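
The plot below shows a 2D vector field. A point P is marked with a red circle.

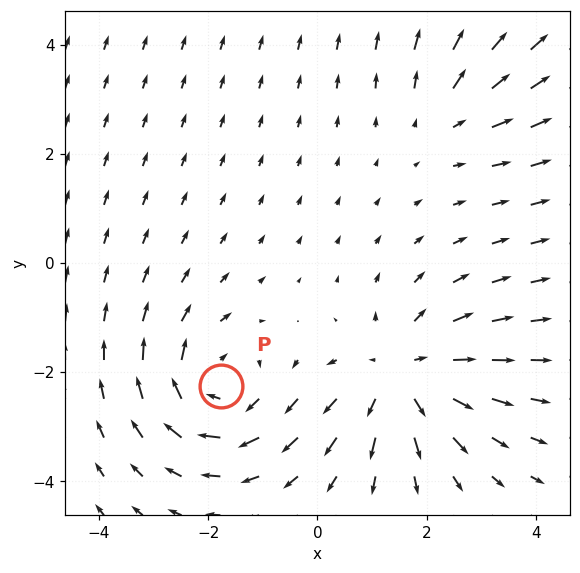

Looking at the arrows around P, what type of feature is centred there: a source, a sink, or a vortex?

At P (-1.8, -2.3) the arrows circulate clockwise. Divergence ≈0, curl about -5 — near-zero divergence with nonzero curl is a vortex.

vortex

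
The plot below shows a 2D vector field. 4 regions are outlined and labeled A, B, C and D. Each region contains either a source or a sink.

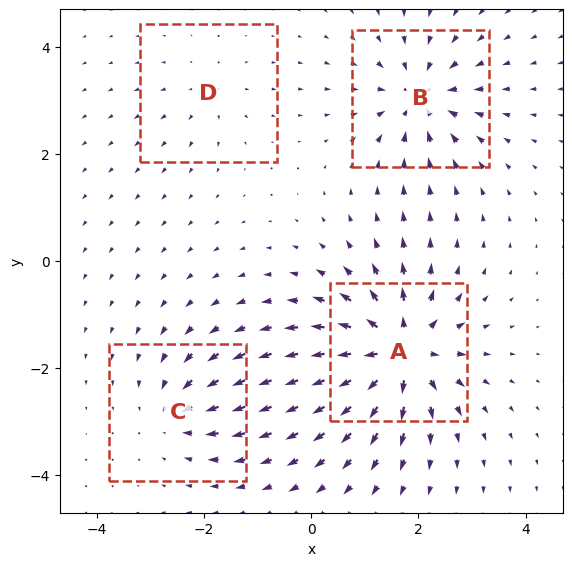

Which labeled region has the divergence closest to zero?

Divergence at each region's feature centre — A: about +8, B: about -6, C: about -4, D: about +3. Region D is closest to zero.

D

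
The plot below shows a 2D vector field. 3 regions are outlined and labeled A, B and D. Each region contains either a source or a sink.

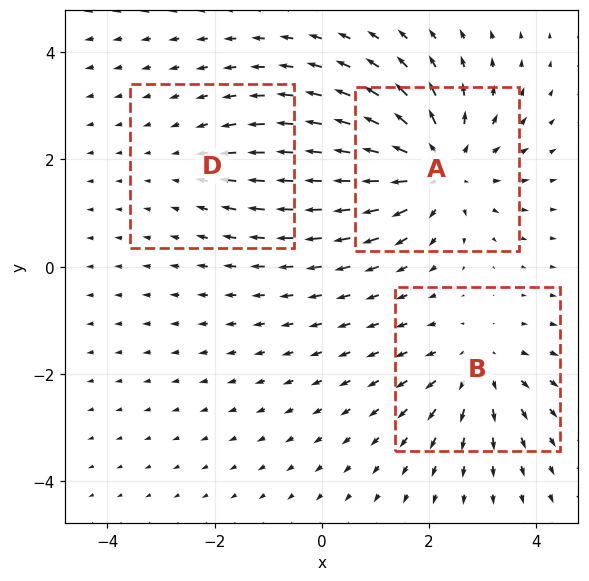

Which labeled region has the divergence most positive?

Divergence at each region's feature centre — A: about +5, B: about +3, D: about -2. Region A is most positive.

A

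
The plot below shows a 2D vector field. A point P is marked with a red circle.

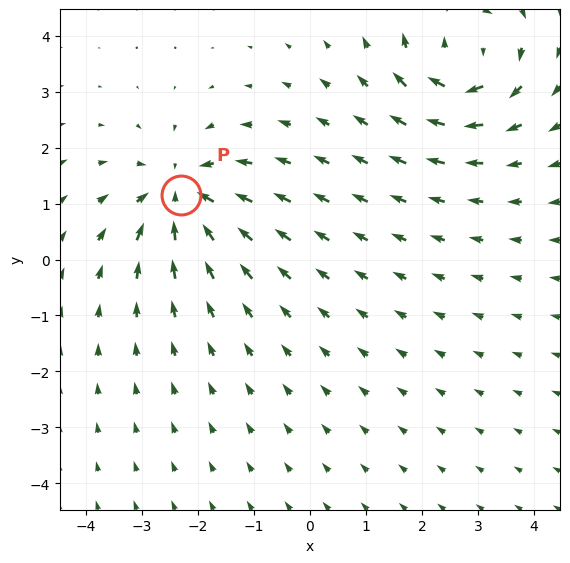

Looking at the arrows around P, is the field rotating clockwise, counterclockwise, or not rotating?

Near P at (-2.3, 1.2) the arrows show no circulation. The curl there is ≈0.

not rotating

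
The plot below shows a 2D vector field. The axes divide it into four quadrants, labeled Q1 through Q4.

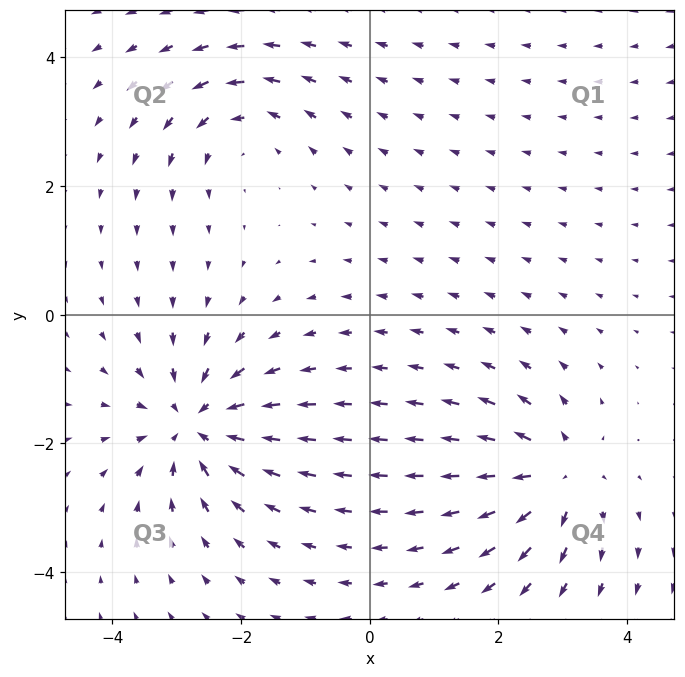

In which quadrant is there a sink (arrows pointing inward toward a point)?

Q3

The sink sits at approximately (-2.7, -1.7), which lies in quadrant Q3. The divergence there is about -5, negative as expected for a sink.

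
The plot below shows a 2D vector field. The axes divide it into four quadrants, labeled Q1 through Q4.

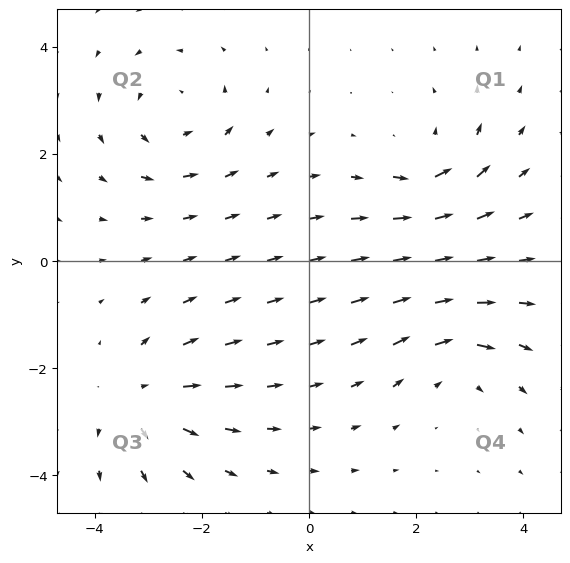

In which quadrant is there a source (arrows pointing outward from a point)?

The source sits at approximately (-3.1, -2.6), which lies in quadrant Q3. The divergence there is about +4, positive as expected for a source.

Q3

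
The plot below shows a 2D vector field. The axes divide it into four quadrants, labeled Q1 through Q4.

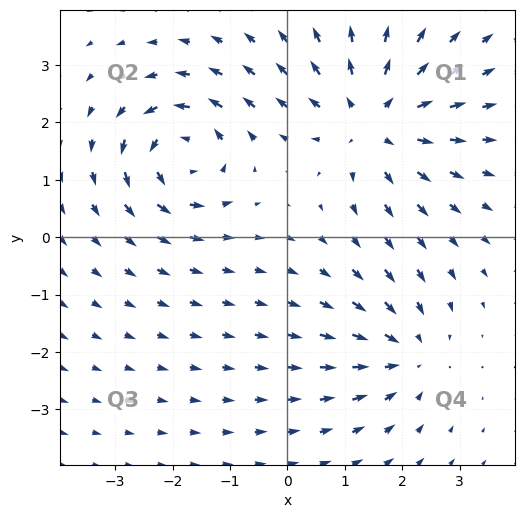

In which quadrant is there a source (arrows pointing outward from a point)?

The source sits at approximately (1.5, 2.0), which lies in quadrant Q1. The divergence there is about +4, positive as expected for a source.

Q1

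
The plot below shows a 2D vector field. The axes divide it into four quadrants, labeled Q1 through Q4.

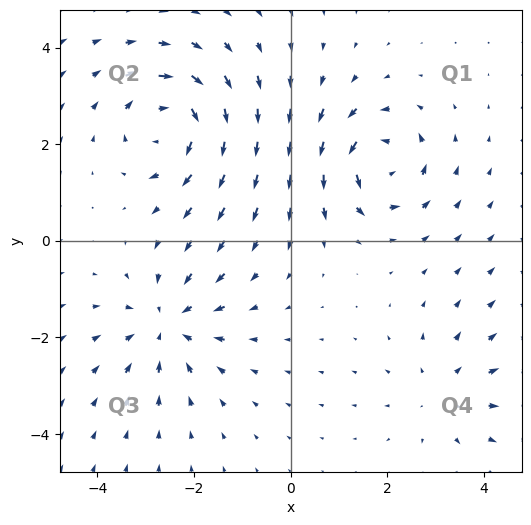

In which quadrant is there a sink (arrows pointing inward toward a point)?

Q3

The sink sits at approximately (-2.5, -1.7), which lies in quadrant Q3. The divergence there is about -4, negative as expected for a sink.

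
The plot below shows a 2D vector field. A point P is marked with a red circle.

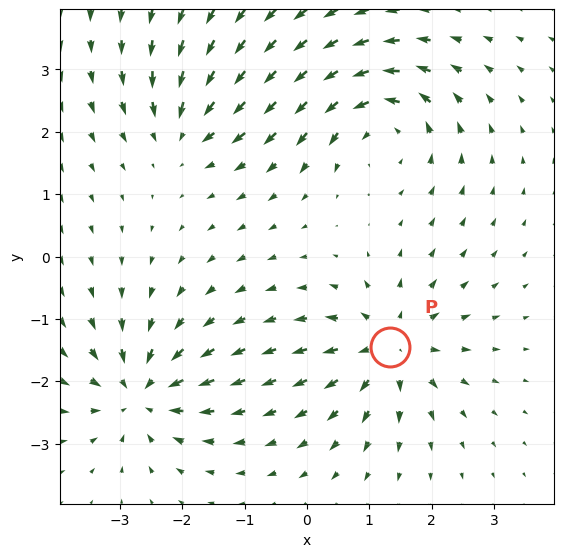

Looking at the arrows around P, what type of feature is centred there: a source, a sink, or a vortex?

source

At P (1.3, -1.4) the arrows spread outward. Divergence about +6, curl ≈0 — positive divergence with near-zero curl is a source.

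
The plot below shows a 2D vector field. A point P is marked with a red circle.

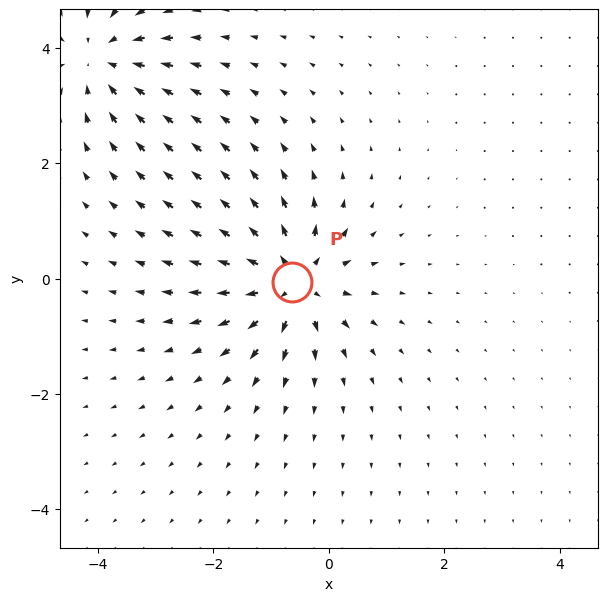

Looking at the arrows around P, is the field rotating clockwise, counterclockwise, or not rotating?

not rotating

Near P at (-0.6, -0.1) the arrows show no circulation. The curl there is ≈0.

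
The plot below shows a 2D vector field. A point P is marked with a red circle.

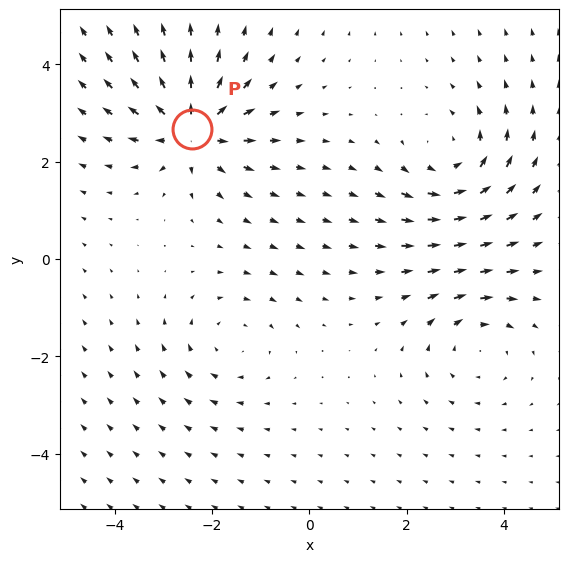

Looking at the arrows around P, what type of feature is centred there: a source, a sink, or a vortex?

source

At P (-2.4, 2.7) the arrows spread outward. Divergence about +6, curl ≈0 — positive divergence with near-zero curl is a source.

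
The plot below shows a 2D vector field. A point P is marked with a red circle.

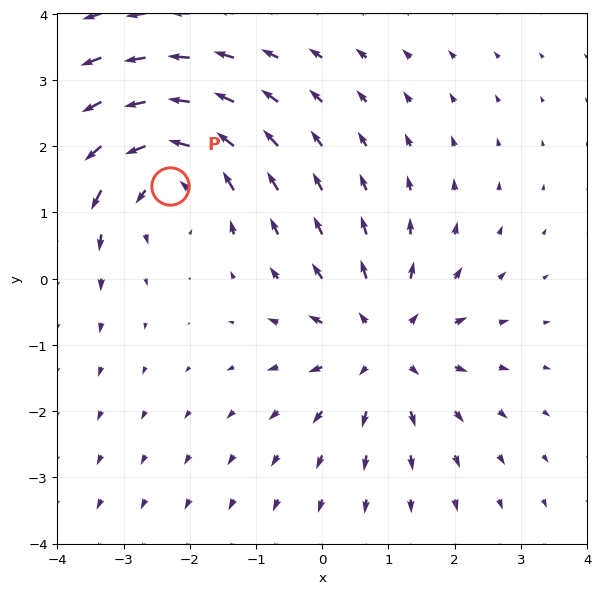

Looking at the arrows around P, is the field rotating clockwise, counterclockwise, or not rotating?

counterclockwise

Near P at (-2.3, 1.4) the arrows circulate counterclockwise. The curl (z-component) there is about +5; positive curl means counterclockwise rotation.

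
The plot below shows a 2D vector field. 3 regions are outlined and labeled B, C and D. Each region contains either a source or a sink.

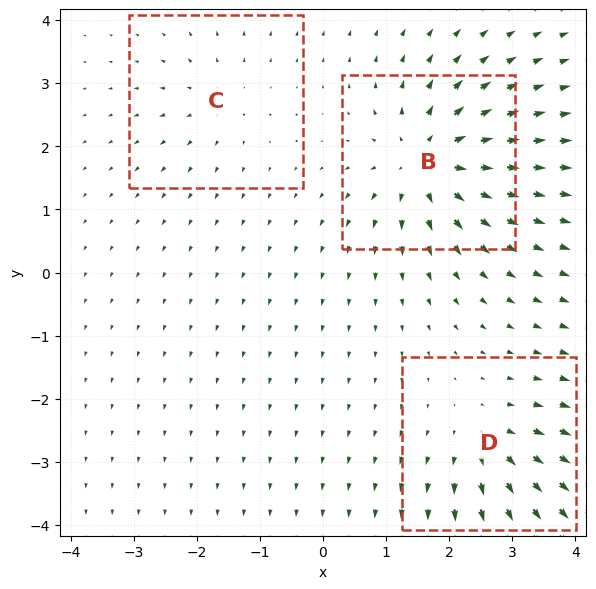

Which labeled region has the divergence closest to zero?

C

Divergence at each region's feature centre — B: about +6, C: about +2, D: about +4. Region C is closest to zero.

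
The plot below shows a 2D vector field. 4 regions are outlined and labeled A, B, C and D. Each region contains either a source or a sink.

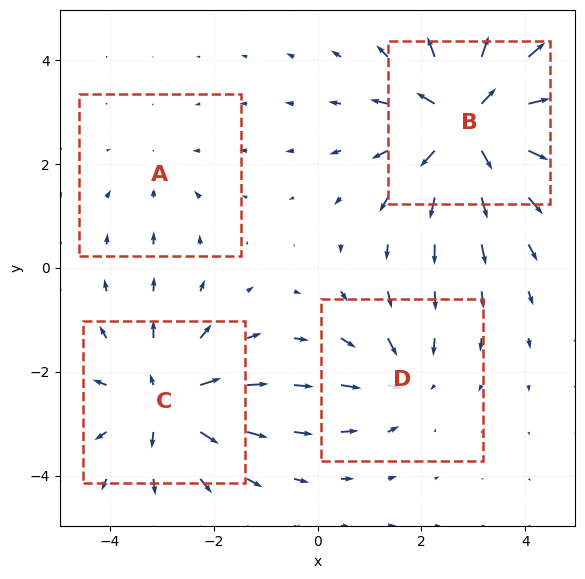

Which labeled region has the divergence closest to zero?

A

Divergence at each region's feature centre — A: about -2, B: about +7, C: about +5, D: about -4. Region A is closest to zero.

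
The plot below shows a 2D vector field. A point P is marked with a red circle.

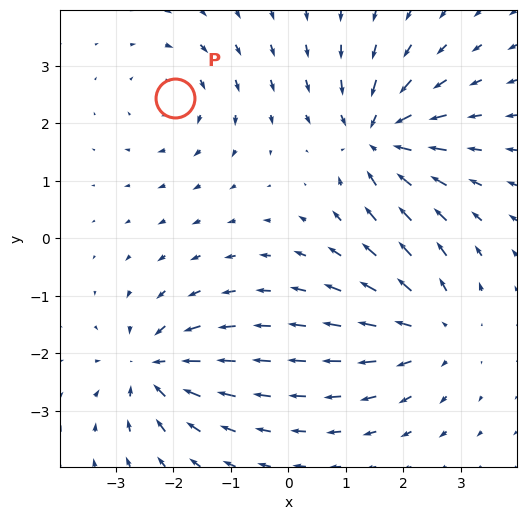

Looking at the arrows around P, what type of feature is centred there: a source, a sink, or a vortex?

vortex

At P (-2.0, 2.4) the arrows circulate clockwise. Divergence ≈0, curl about -3 — near-zero divergence with nonzero curl is a vortex.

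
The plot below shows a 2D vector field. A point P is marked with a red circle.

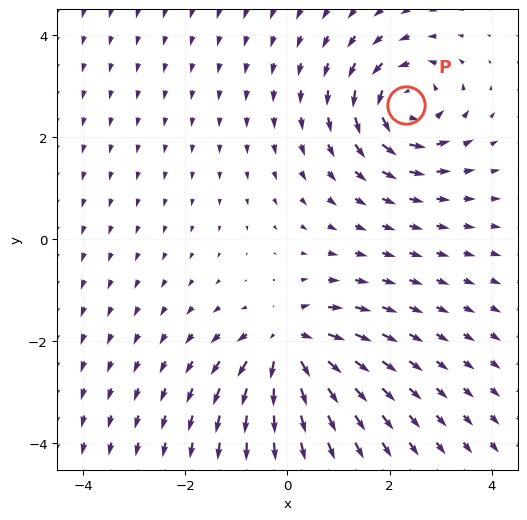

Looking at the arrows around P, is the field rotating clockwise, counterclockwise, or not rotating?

counterclockwise

Near P at (2.3, 2.6) the arrows circulate counterclockwise. The curl (z-component) there is about +4; positive curl means counterclockwise rotation.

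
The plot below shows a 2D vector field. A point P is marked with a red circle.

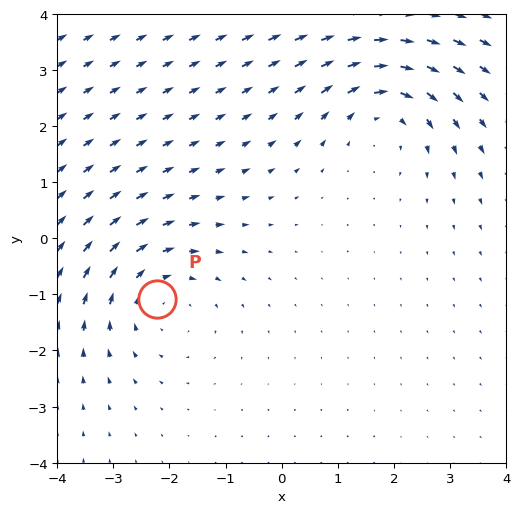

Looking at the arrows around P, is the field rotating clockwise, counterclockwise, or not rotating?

Near P at (-2.2, -1.1) the arrows circulate clockwise. The curl (z-component) there is about -3; negative curl means clockwise rotation.

clockwise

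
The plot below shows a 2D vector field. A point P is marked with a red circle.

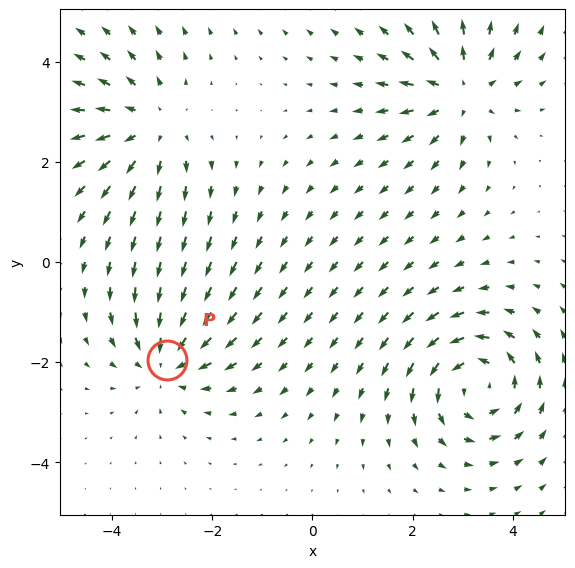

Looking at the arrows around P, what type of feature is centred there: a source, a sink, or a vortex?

sink

At P (-2.9, -2.0) the arrows converge inward. Divergence about -4, curl ≈0 — negative divergence with near-zero curl is a sink.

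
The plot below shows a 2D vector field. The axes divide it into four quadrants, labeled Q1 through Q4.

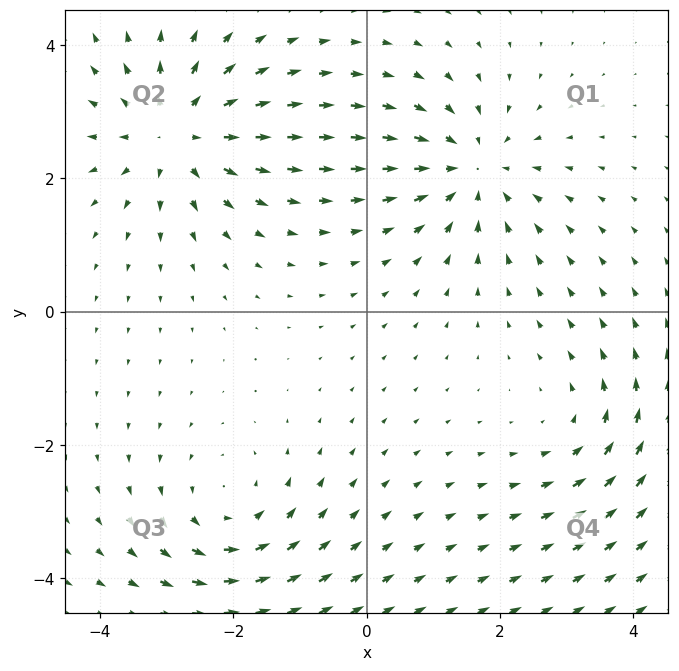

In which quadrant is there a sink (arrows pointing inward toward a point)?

Q1

The sink sits at approximately (1.6, 2.1), which lies in quadrant Q1. The divergence there is about -4, negative as expected for a sink.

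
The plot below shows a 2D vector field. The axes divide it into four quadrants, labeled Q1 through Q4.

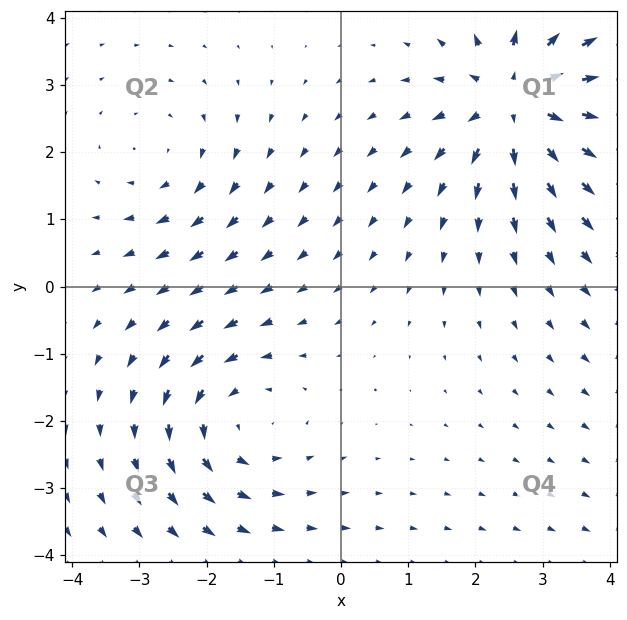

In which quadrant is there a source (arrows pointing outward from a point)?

The source sits at approximately (2.7, 2.8), which lies in quadrant Q1. The divergence there is about +5, positive as expected for a source.

Q1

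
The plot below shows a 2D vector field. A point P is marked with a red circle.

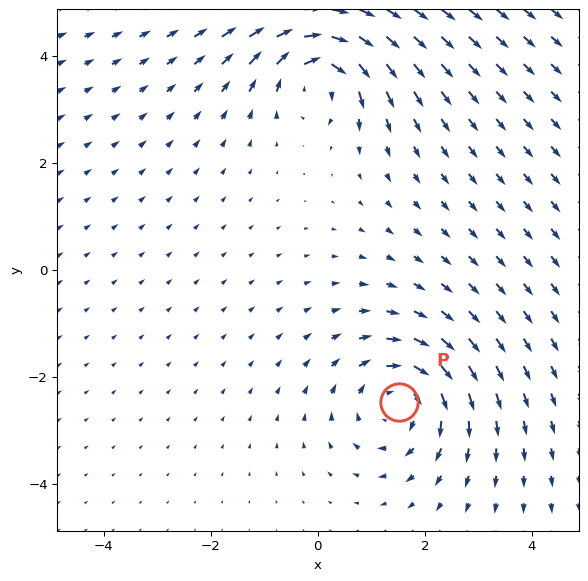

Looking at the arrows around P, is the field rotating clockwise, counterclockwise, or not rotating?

clockwise

Near P at (1.5, -2.5) the arrows circulate clockwise. The curl (z-component) there is about -4; negative curl means clockwise rotation.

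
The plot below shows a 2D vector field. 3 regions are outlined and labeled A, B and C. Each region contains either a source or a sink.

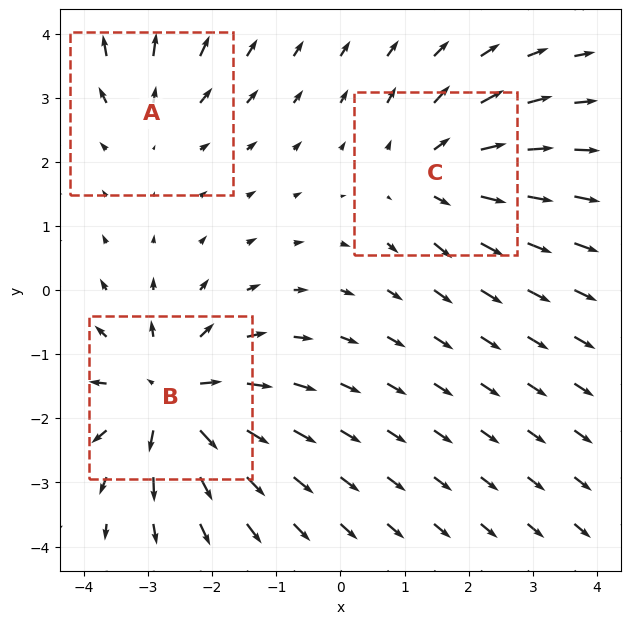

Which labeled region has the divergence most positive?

Divergence at each region's feature centre — A: about +2, B: about +5, C: about +3. Region B is most positive.

B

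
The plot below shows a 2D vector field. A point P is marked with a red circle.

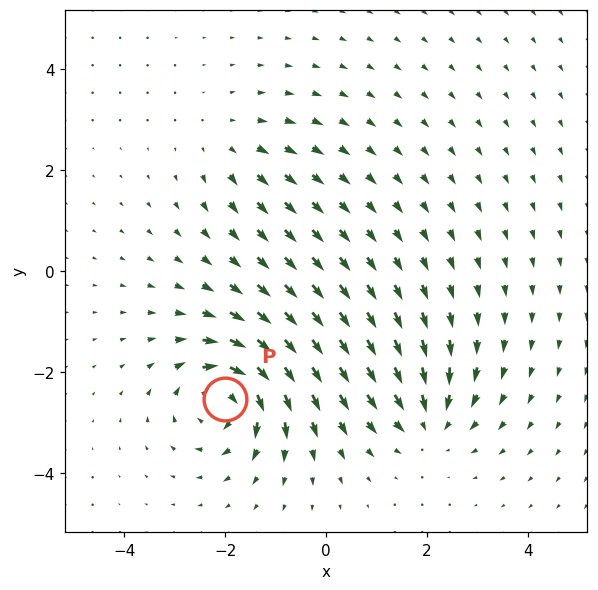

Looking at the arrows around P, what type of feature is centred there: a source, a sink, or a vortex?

vortex

At P (-2.0, -2.5) the arrows circulate clockwise. Divergence ≈0, curl about -6 — near-zero divergence with nonzero curl is a vortex.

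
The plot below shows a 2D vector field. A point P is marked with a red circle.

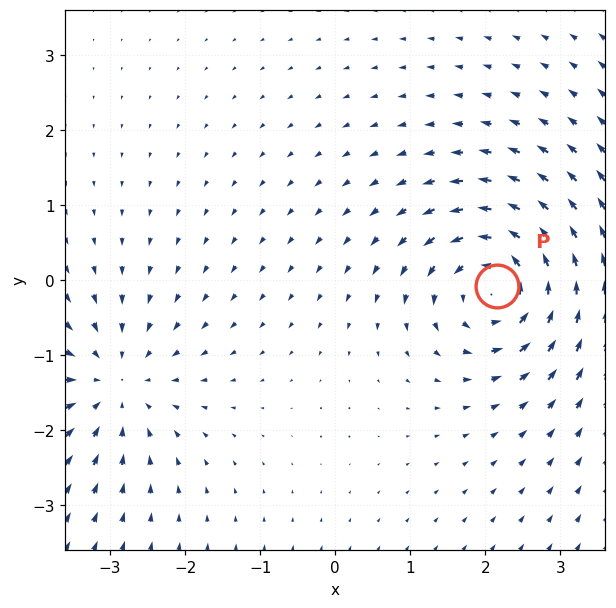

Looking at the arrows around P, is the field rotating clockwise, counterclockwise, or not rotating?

Near P at (2.2, -0.1) the arrows circulate counterclockwise. The curl (z-component) there is about +6; positive curl means counterclockwise rotation.

counterclockwise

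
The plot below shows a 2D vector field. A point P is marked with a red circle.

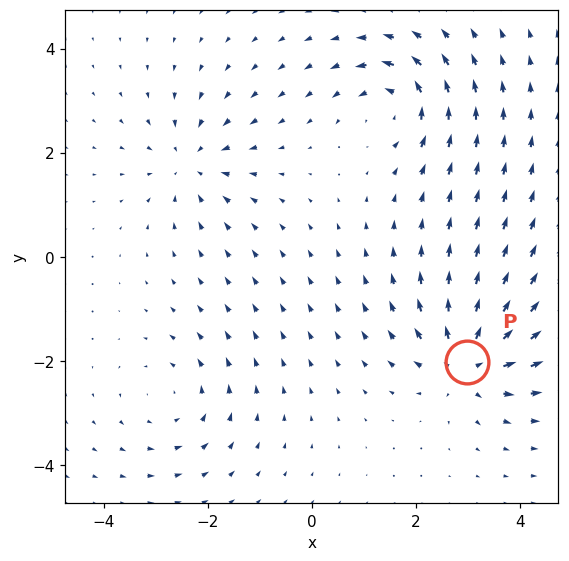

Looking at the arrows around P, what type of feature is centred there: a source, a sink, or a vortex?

source

At P (3.0, -2.0) the arrows spread outward. Divergence about +7, curl ≈0 — positive divergence with near-zero curl is a source.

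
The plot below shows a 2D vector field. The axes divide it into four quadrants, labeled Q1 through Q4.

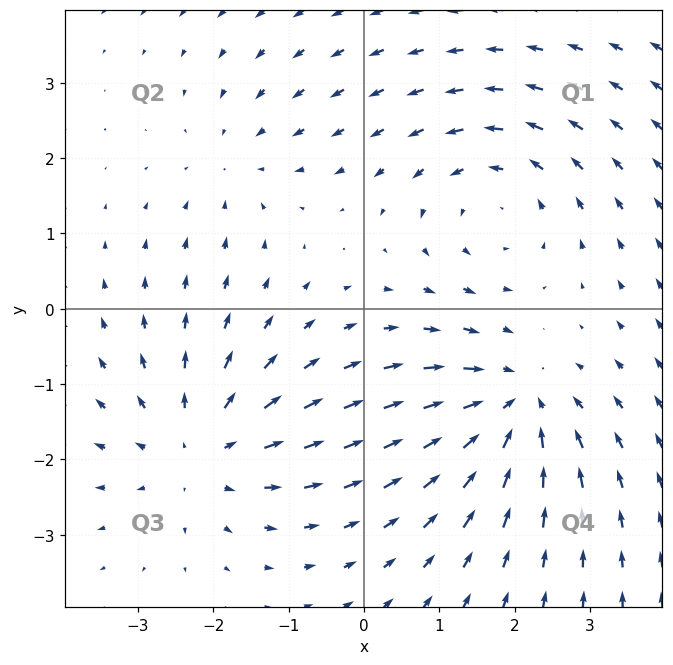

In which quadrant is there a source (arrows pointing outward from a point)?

Q3

The source sits at approximately (-2.2, -1.9), which lies in quadrant Q3. The divergence there is about +4, positive as expected for a source.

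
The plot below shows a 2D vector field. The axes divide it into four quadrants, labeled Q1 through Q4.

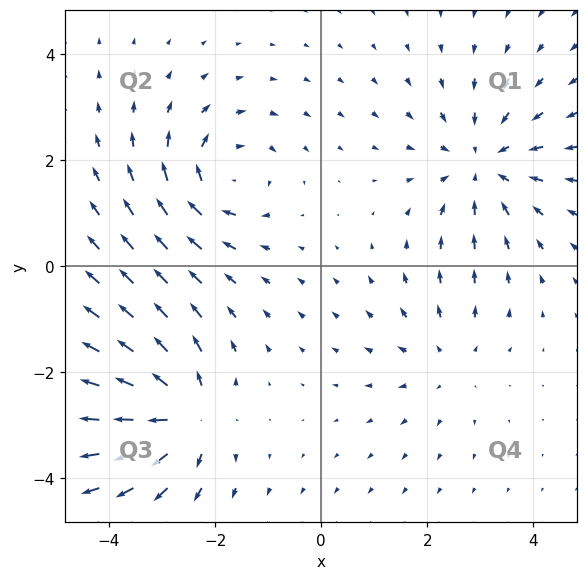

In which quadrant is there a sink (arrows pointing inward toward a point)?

Q1

The sink sits at approximately (3.1, 1.9), which lies in quadrant Q1. The divergence there is about -4, negative as expected for a sink.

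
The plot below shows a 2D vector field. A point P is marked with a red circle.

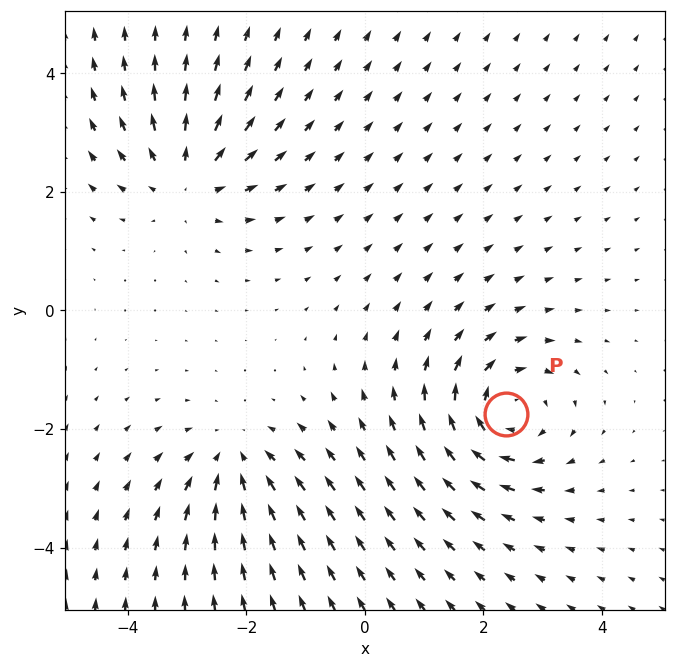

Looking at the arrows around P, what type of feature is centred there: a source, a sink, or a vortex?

At P (2.4, -1.7) the arrows circulate clockwise. Divergence ≈0, curl about -4 — near-zero divergence with nonzero curl is a vortex.

vortex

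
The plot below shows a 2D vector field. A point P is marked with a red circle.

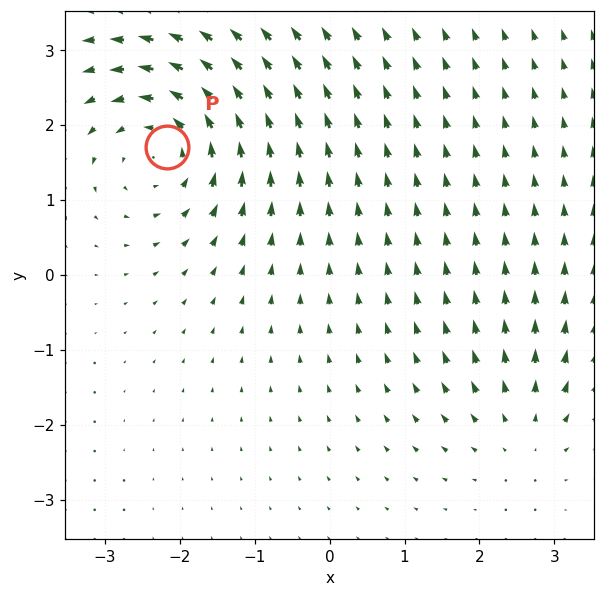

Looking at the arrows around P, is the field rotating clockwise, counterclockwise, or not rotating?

Near P at (-2.2, 1.7) the arrows circulate counterclockwise. The curl (z-component) there is about +5; positive curl means counterclockwise rotation.

counterclockwise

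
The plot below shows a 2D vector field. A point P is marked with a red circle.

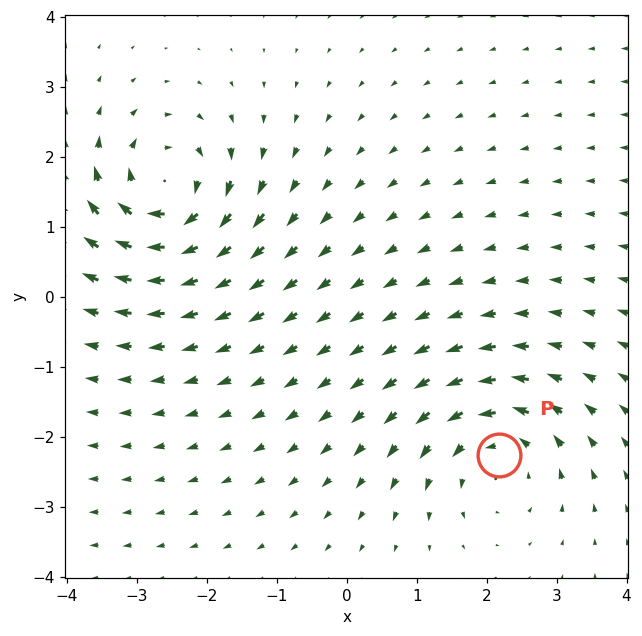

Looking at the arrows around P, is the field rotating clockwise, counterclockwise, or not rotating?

Near P at (2.2, -2.3) the arrows circulate counterclockwise. The curl (z-component) there is about +5; positive curl means counterclockwise rotation.

counterclockwise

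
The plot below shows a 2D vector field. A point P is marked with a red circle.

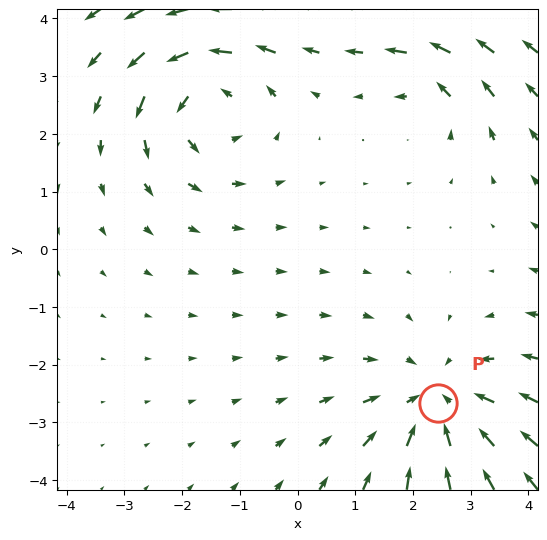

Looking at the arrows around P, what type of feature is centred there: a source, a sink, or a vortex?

sink

At P (2.4, -2.7) the arrows converge inward. Divergence about -4, curl ≈0 — negative divergence with near-zero curl is a sink.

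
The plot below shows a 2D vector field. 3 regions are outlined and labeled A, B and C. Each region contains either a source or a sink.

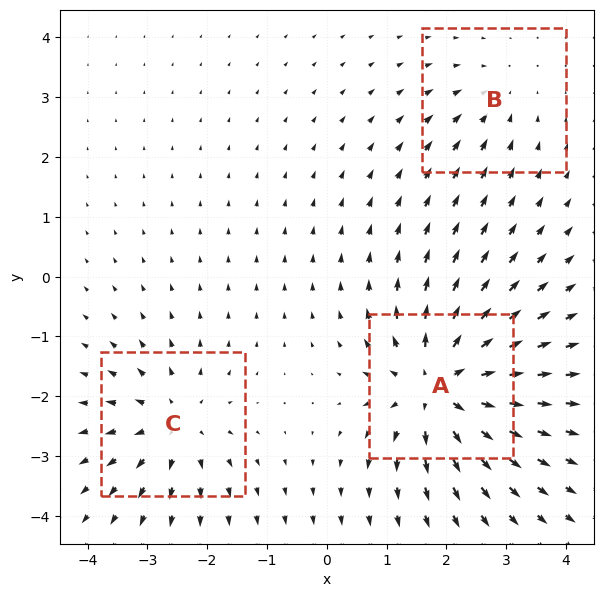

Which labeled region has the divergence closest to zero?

B

Divergence at each region's feature centre — A: about +6, B: about -2, C: about +3. Region B is closest to zero.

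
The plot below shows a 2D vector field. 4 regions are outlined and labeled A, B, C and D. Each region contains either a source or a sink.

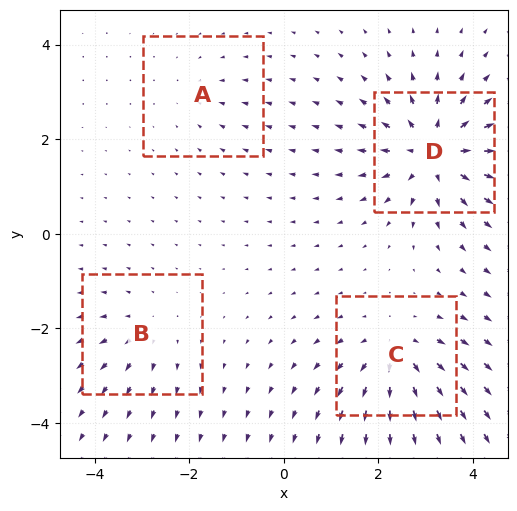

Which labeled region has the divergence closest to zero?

Divergence at each region's feature centre — A: about -2, B: about +3, C: about +6, D: about +8. Region A is closest to zero.

A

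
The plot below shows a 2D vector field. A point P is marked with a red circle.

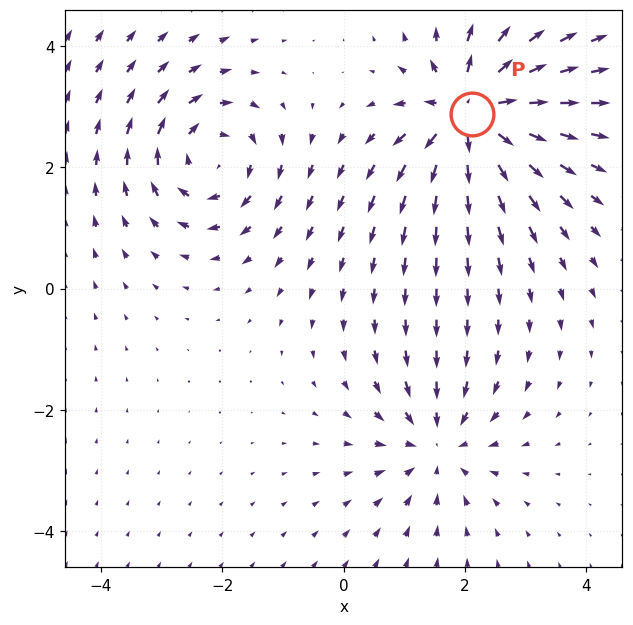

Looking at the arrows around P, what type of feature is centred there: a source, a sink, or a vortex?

source

At P (2.1, 2.9) the arrows spread outward. Divergence about +7, curl ≈0 — positive divergence with near-zero curl is a source.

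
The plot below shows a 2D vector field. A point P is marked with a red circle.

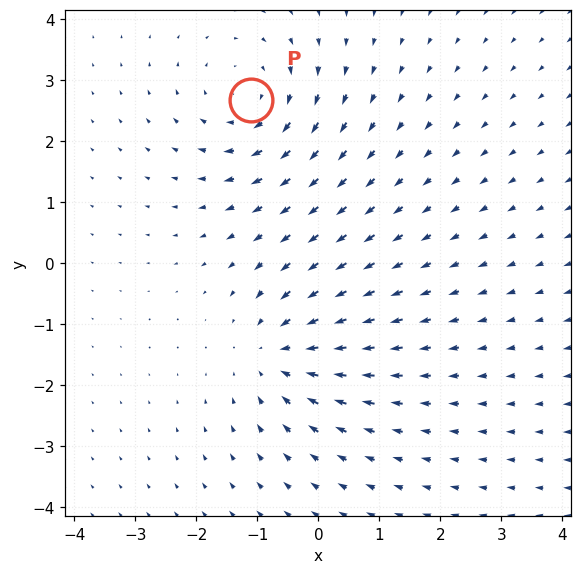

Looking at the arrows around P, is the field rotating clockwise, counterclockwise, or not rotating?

clockwise

Near P at (-1.1, 2.7) the arrows circulate clockwise. The curl (z-component) there is about -3; negative curl means clockwise rotation.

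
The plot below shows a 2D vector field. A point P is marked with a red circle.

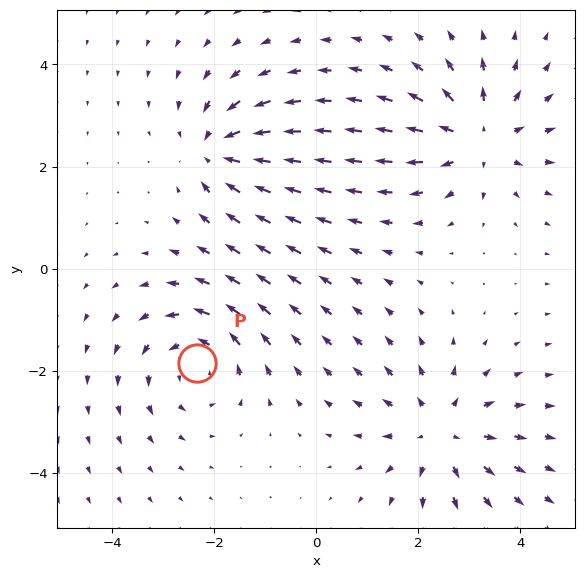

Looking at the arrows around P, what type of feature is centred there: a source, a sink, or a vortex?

At P (-2.3, -1.8) the arrows circulate counterclockwise. Divergence ≈0, curl about +3 — near-zero divergence with nonzero curl is a vortex.

vortex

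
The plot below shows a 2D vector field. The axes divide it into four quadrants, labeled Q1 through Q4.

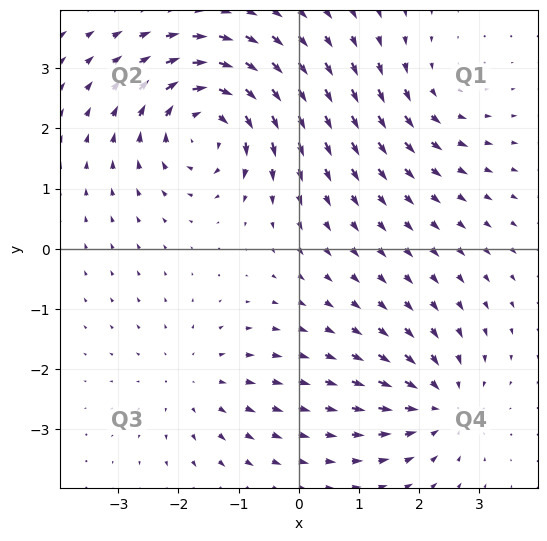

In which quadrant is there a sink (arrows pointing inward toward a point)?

The sink sits at approximately (2.3, -2.6), which lies in quadrant Q4. The divergence there is about -4, negative as expected for a sink.

Q4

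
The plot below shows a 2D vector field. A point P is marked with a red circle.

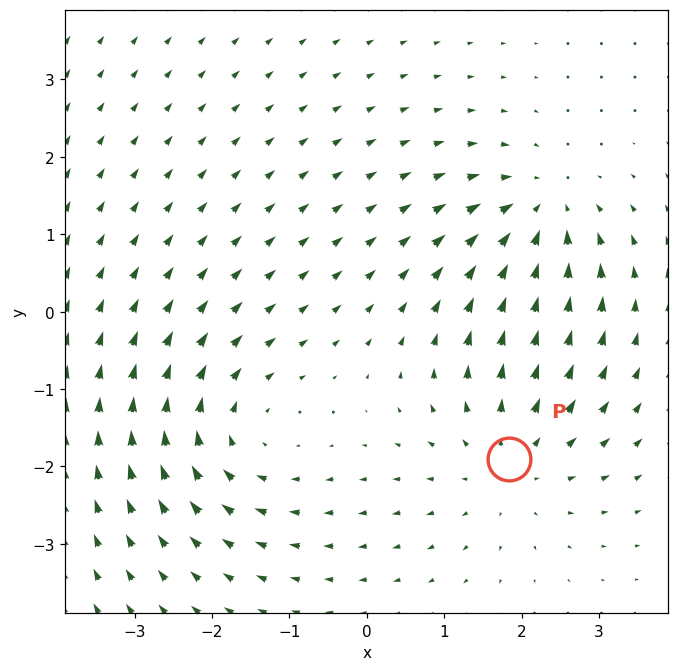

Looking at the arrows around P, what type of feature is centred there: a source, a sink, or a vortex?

At P (1.8, -1.9) the arrows spread outward. Divergence about +2, curl ≈0 — positive divergence with near-zero curl is a source.

source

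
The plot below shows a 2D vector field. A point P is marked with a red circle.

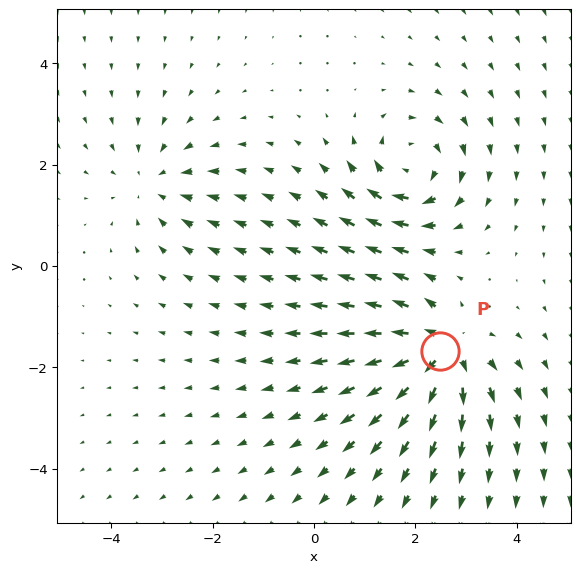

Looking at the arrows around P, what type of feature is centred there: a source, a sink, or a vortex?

At P (2.5, -1.7) the arrows spread outward. Divergence about +6, curl ≈0 — positive divergence with near-zero curl is a source.

source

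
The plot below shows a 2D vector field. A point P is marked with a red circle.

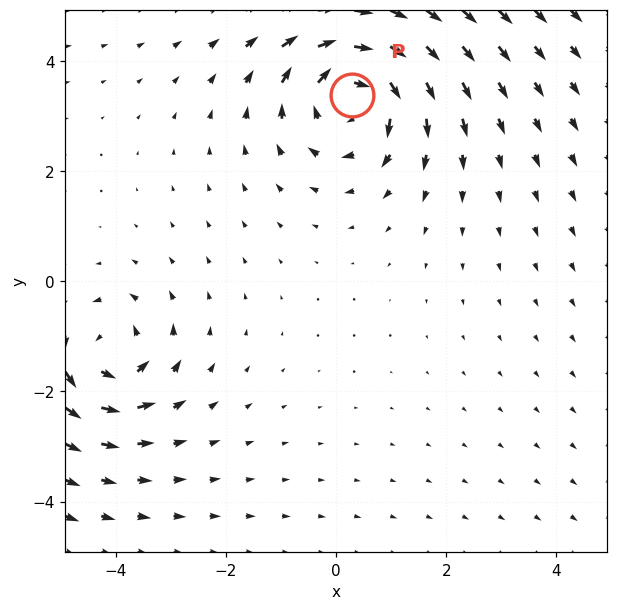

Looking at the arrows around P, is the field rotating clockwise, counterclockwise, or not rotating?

clockwise

Near P at (0.3, 3.4) the arrows circulate clockwise. The curl (z-component) there is about -4; negative curl means clockwise rotation.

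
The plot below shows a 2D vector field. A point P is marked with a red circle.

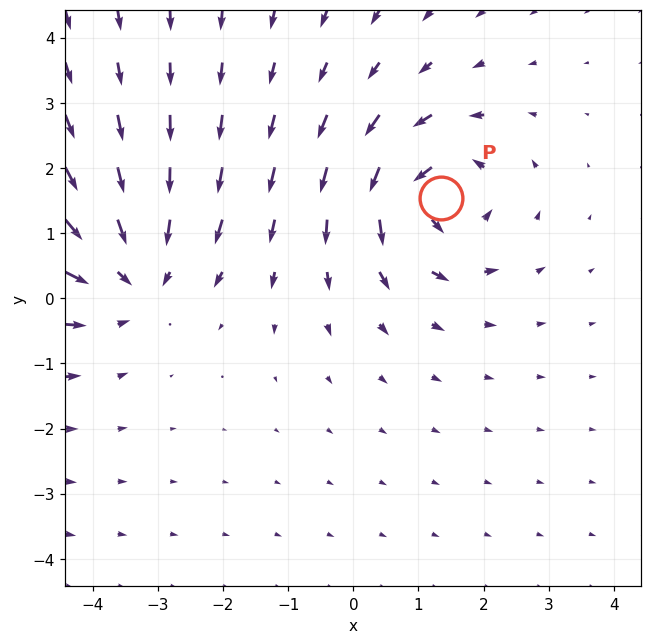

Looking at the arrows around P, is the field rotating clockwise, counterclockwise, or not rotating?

Near P at (1.3, 1.5) the arrows circulate counterclockwise. The curl (z-component) there is about +5; positive curl means counterclockwise rotation.

counterclockwise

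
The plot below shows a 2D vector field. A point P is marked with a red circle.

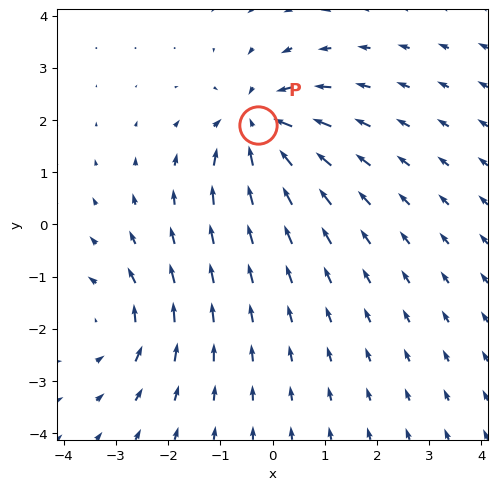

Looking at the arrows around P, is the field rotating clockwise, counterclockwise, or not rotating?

not rotating

Near P at (-0.3, 1.9) the arrows show no circulation. The curl there is ≈0.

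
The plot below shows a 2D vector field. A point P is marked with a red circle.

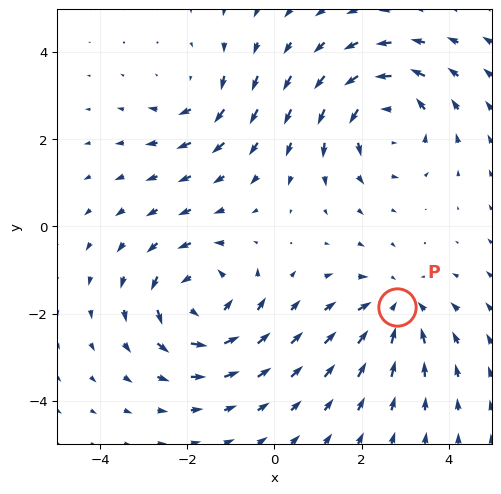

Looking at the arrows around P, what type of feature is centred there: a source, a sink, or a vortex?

At P (2.8, -1.9) the arrows converge inward. Divergence about -4, curl ≈0 — negative divergence with near-zero curl is a sink.

sink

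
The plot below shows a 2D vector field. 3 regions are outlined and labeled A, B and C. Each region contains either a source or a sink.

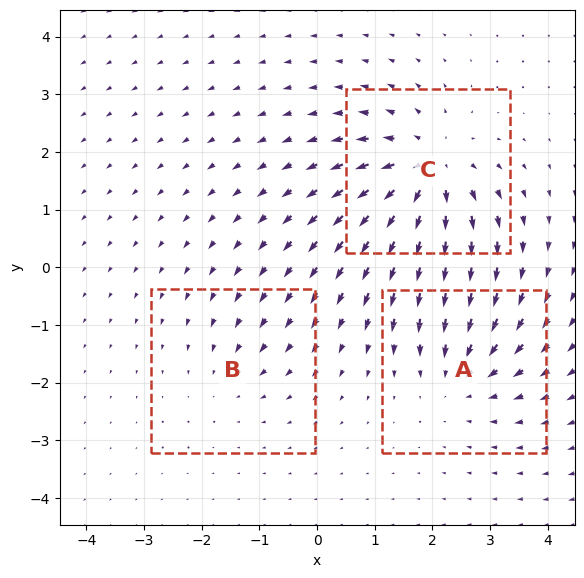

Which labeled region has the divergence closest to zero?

B

Divergence at each region's feature centre — A: about -4, B: about -2, C: about +5. Region B is closest to zero.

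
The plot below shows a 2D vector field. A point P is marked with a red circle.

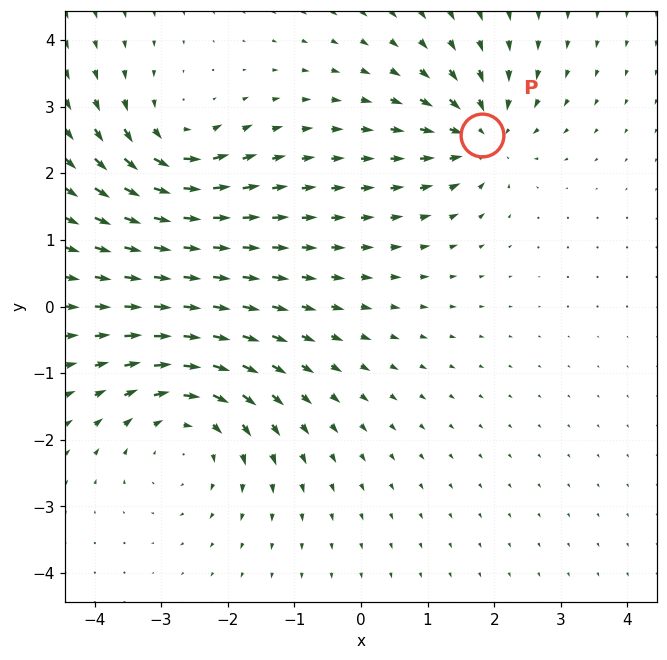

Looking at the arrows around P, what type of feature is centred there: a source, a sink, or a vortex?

At P (1.8, 2.6) the arrows converge inward. Divergence about -5, curl ≈0 — negative divergence with near-zero curl is a sink.

sink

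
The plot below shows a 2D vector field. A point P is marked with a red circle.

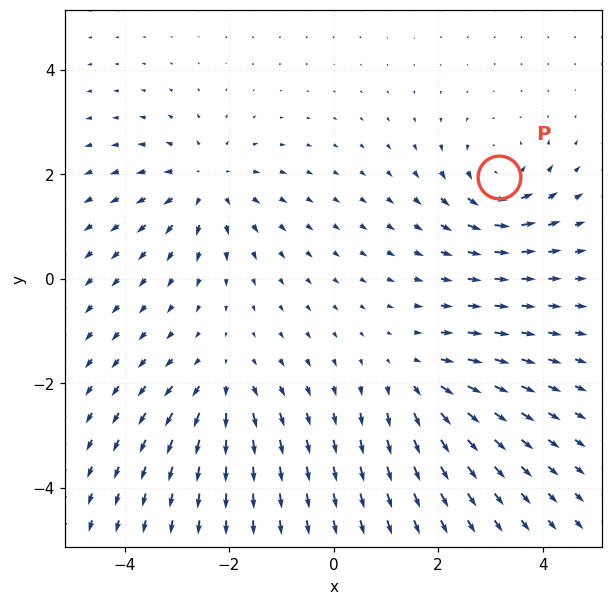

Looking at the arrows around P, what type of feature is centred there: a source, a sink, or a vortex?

vortex

At P (3.2, 1.9) the arrows circulate counterclockwise. Divergence ≈0, curl about +5 — near-zero divergence with nonzero curl is a vortex.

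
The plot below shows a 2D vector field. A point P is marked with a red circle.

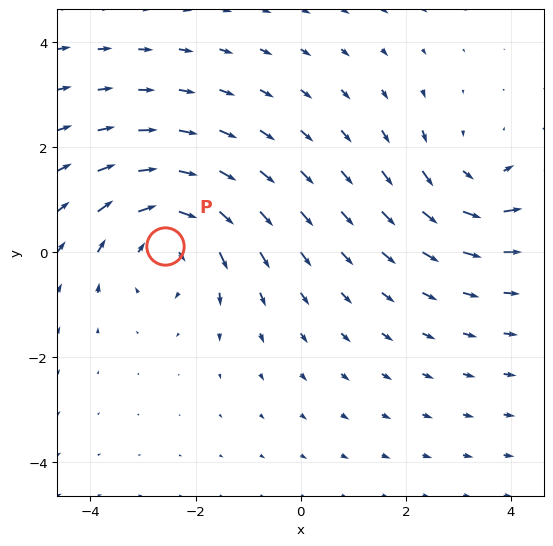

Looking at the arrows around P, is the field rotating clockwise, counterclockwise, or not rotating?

clockwise

Near P at (-2.6, 0.1) the arrows circulate clockwise. The curl (z-component) there is about -3; negative curl means clockwise rotation.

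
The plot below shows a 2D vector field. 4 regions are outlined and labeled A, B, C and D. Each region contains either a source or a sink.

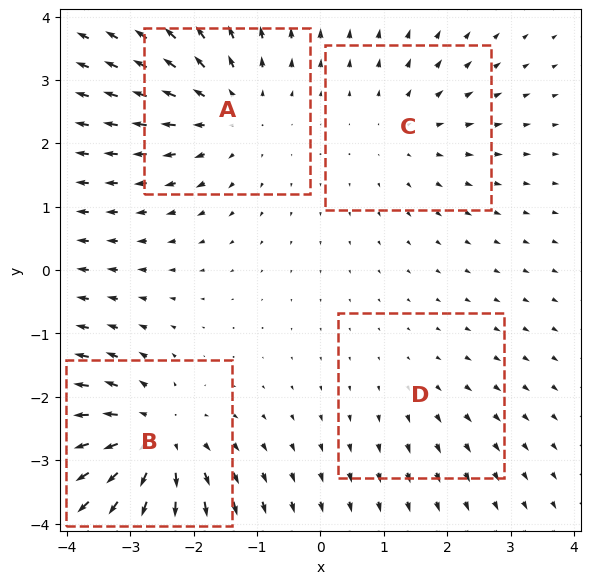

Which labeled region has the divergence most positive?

B

Divergence at each region's feature centre — A: about +4, B: about +6, C: about +3, D: about +2. Region B is most positive.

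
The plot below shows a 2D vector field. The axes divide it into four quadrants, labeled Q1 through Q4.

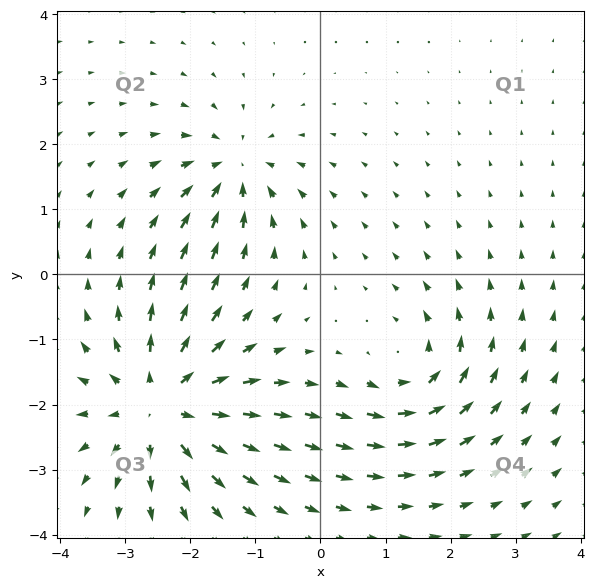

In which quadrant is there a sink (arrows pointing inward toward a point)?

The sink sits at approximately (-1.3, 1.6), which lies in quadrant Q2. The divergence there is about -4, negative as expected for a sink.

Q2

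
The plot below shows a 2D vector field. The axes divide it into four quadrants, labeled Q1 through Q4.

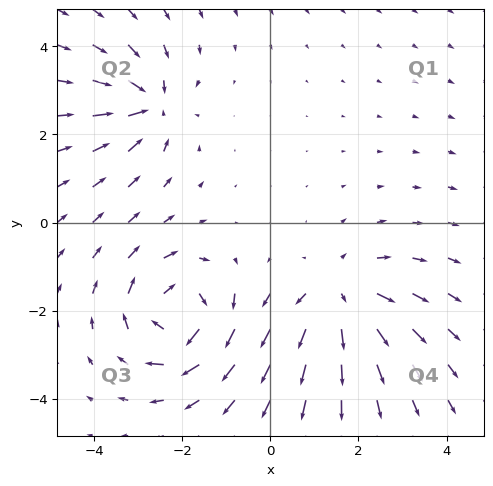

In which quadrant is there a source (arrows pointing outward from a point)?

Q4

The source sits at approximately (1.6, -1.7), which lies in quadrant Q4. The divergence there is about +4, positive as expected for a source.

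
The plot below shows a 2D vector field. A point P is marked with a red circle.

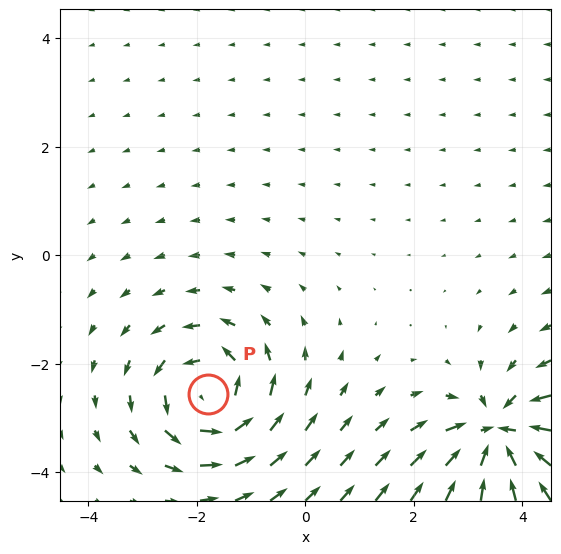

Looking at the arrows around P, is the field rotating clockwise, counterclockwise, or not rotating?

Near P at (-1.8, -2.6) the arrows circulate counterclockwise. The curl (z-component) there is about +6; positive curl means counterclockwise rotation.

counterclockwise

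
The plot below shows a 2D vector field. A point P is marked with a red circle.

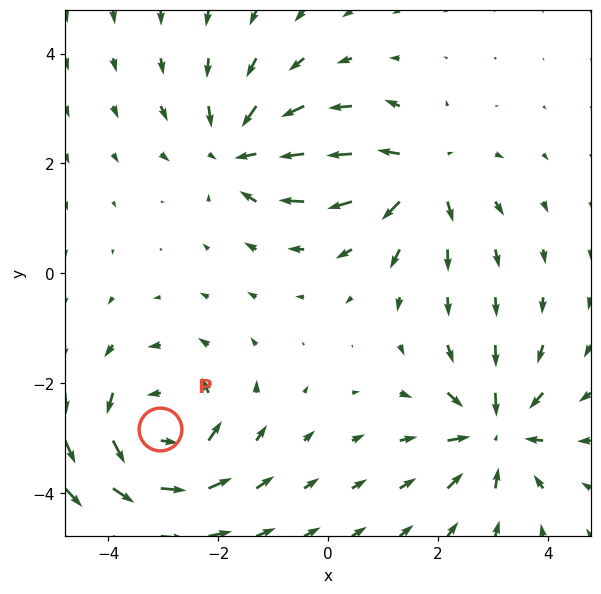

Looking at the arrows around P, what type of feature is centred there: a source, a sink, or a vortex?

vortex

At P (-3.1, -2.8) the arrows circulate counterclockwise. Divergence ≈0, curl about +5 — near-zero divergence with nonzero curl is a vortex.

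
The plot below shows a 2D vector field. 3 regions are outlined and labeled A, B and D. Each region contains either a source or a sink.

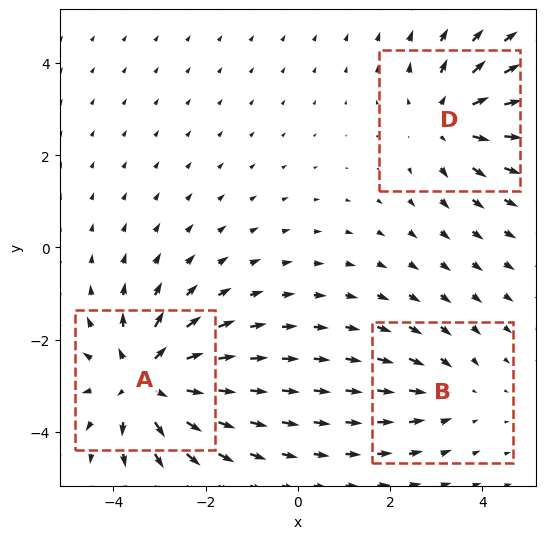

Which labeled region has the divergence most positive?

A

Divergence at each region's feature centre — A: about +4, B: about -2, D: about +3. Region A is most positive.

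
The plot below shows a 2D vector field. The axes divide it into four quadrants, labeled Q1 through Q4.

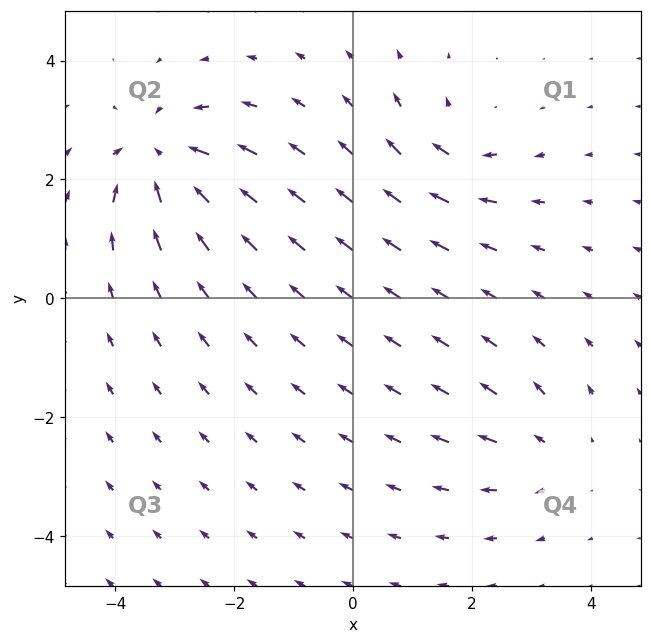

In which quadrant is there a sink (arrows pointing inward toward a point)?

The sink sits at approximately (-3.2, 2.4), which lies in quadrant Q2. The divergence there is about -6, negative as expected for a sink.

Q2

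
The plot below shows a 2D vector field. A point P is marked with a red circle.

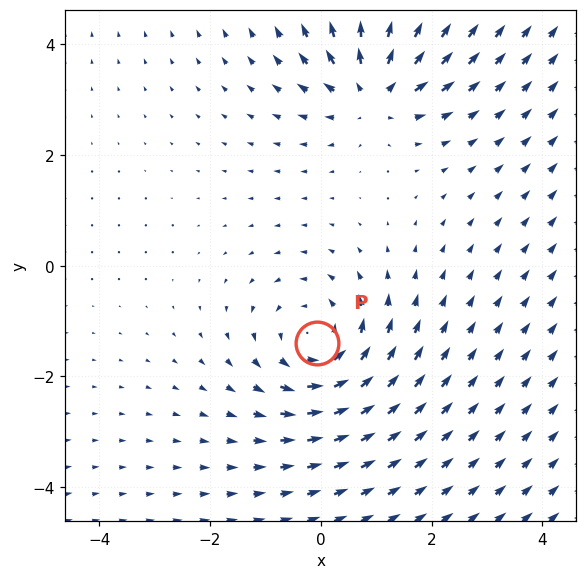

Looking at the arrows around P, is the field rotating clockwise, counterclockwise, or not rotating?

counterclockwise

Near P at (-0.1, -1.4) the arrows circulate counterclockwise. The curl (z-component) there is about +3; positive curl means counterclockwise rotation.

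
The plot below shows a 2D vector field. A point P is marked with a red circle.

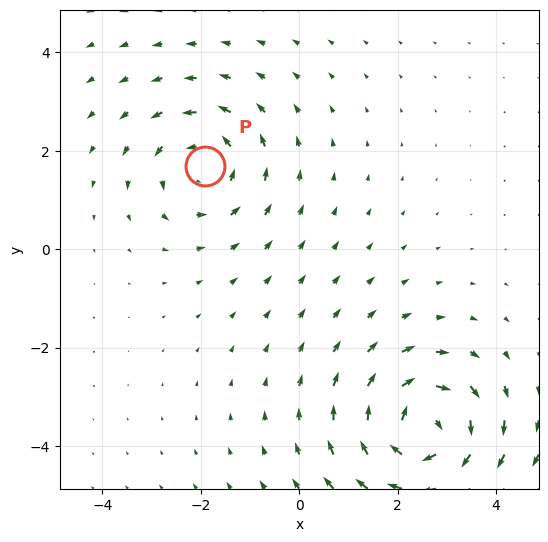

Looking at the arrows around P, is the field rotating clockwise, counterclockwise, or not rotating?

counterclockwise

Near P at (-1.9, 1.7) the arrows circulate counterclockwise. The curl (z-component) there is about +3; positive curl means counterclockwise rotation.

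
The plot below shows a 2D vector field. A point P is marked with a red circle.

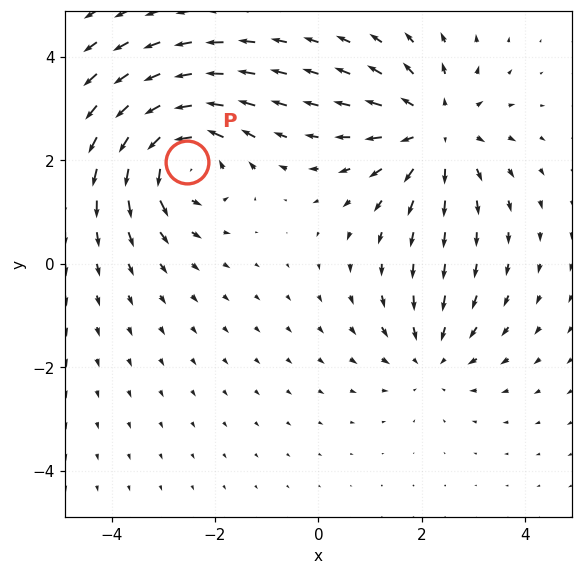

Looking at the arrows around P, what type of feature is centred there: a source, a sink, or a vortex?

At P (-2.5, 2.0) the arrows circulate counterclockwise. Divergence ≈0, curl about +5 — near-zero divergence with nonzero curl is a vortex.

vortex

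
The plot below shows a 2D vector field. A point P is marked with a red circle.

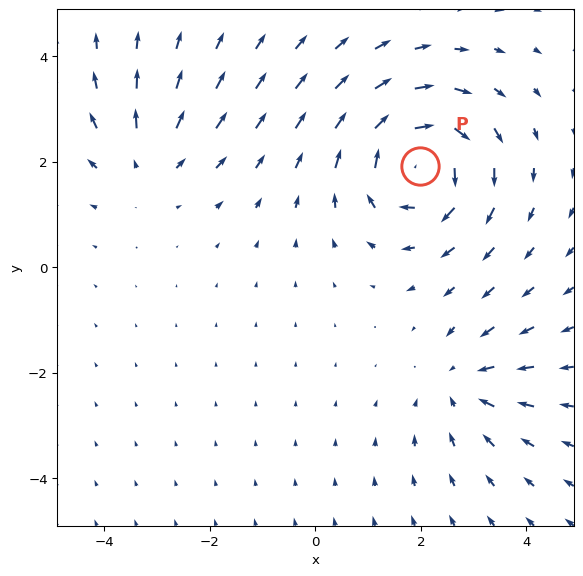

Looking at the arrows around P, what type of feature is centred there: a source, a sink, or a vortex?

At P (2.0, 1.9) the arrows circulate clockwise. Divergence ≈0, curl about -5 — near-zero divergence with nonzero curl is a vortex.

vortex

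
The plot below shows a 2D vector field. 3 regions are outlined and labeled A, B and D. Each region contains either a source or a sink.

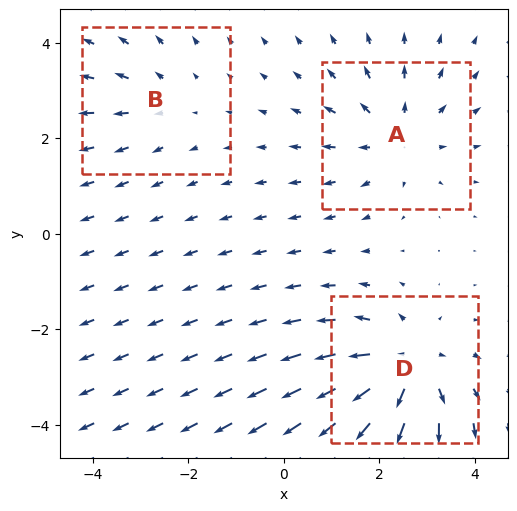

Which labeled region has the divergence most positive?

D

Divergence at each region's feature centre — A: about +3, B: about +2, D: about +4. Region D is most positive.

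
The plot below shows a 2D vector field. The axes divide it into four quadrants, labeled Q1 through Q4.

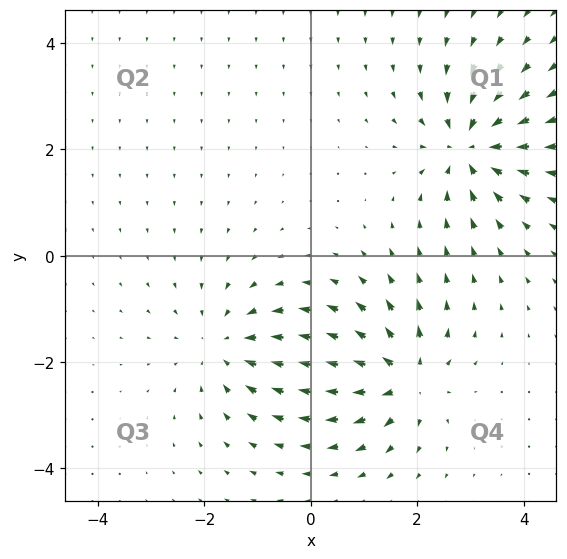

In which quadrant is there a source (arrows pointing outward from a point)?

The source sits at approximately (1.7, -2.3), which lies in quadrant Q4. The divergence there is about +6, positive as expected for a source.

Q4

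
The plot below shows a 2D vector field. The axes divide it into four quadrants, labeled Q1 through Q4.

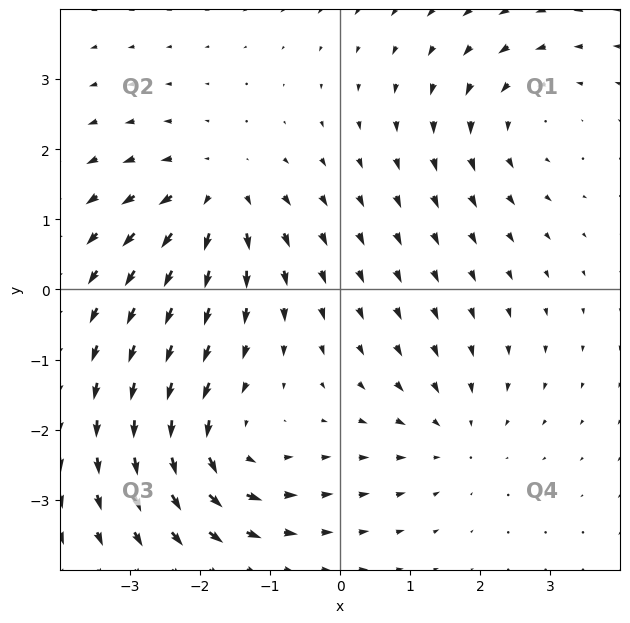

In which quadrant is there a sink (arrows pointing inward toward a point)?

The sink sits at approximately (1.6, -2.1), which lies in quadrant Q4. The divergence there is about -2, negative as expected for a sink.

Q4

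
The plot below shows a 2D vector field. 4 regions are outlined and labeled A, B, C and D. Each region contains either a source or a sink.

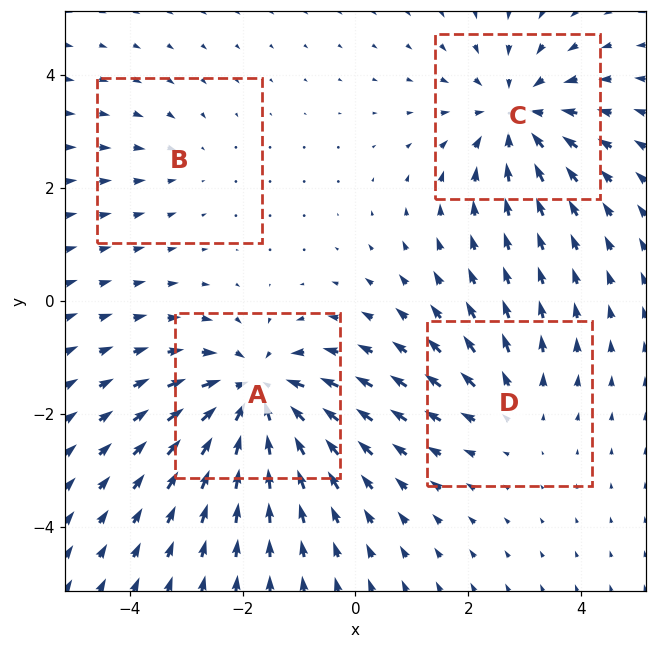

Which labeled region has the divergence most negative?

A

Divergence at each region's feature centre — A: about -6, B: about -2, C: about -5, D: about +3. Region A is most negative.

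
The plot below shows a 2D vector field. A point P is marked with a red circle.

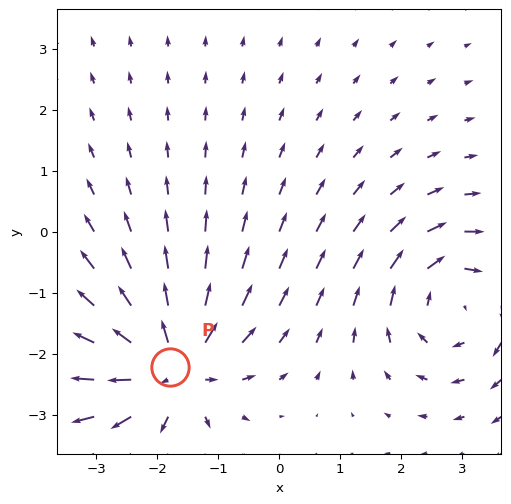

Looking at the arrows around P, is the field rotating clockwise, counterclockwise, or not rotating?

not rotating

Near P at (-1.8, -2.2) the arrows show no circulation. The curl there is ≈0.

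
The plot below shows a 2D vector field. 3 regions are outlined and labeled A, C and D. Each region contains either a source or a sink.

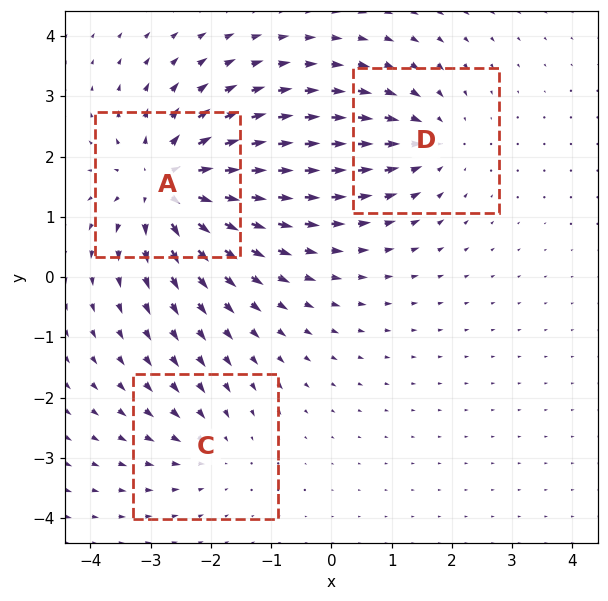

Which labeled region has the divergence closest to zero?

C

Divergence at each region's feature centre — A: about +5, C: about -2, D: about -3. Region C is closest to zero.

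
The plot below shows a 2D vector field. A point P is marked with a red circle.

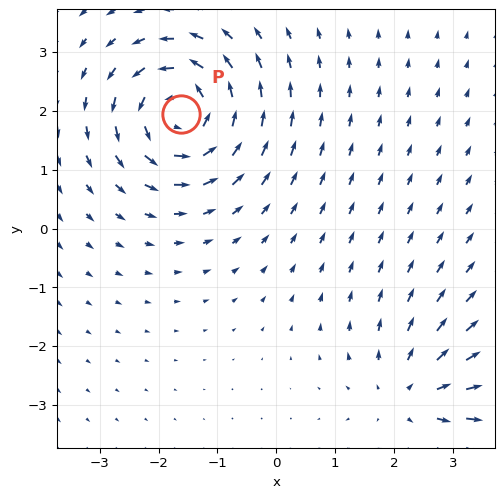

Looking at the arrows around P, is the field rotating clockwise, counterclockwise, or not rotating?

Near P at (-1.6, 2.0) the arrows circulate counterclockwise. The curl (z-component) there is about +6; positive curl means counterclockwise rotation.

counterclockwise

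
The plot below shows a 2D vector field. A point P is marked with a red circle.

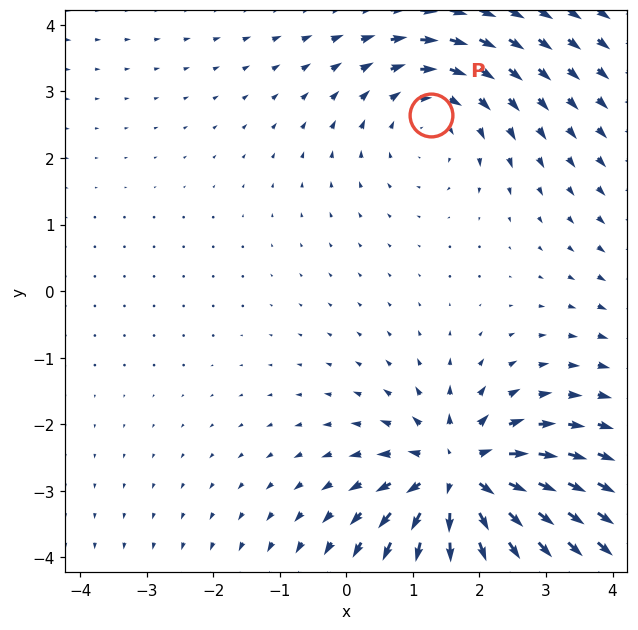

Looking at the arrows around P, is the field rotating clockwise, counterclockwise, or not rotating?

clockwise

Near P at (1.3, 2.6) the arrows circulate clockwise. The curl (z-component) there is about -2; negative curl means clockwise rotation.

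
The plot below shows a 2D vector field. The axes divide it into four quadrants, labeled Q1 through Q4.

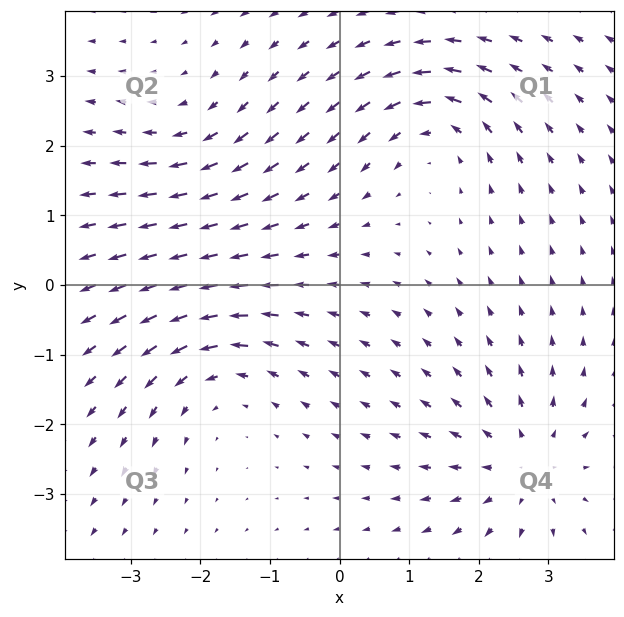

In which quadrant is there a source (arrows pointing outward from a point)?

The source sits at approximately (2.6, -2.6), which lies in quadrant Q4. The divergence there is about +4, positive as expected for a source.

Q4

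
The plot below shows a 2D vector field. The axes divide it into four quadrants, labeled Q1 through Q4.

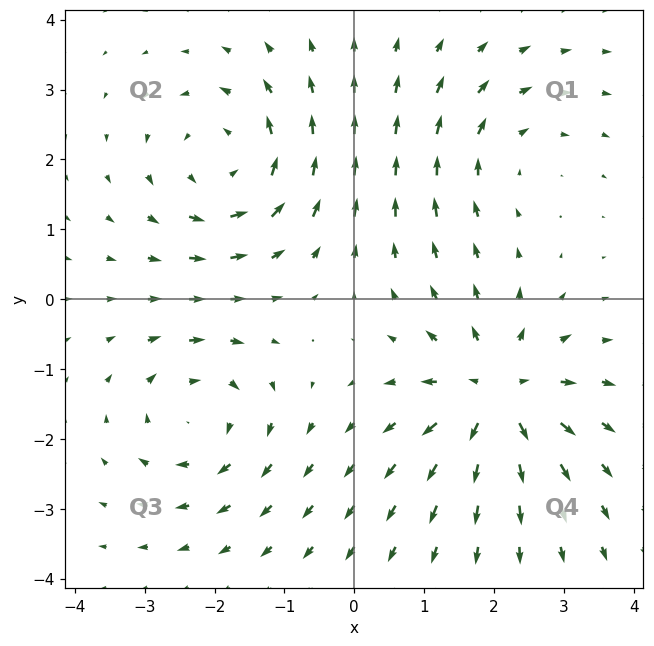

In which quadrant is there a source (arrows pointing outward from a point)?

Q4

The source sits at approximately (2.0, -1.4), which lies in quadrant Q4. The divergence there is about +6, positive as expected for a source.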